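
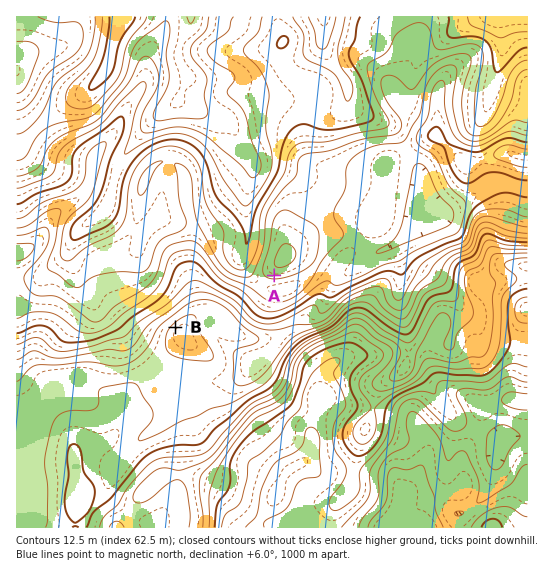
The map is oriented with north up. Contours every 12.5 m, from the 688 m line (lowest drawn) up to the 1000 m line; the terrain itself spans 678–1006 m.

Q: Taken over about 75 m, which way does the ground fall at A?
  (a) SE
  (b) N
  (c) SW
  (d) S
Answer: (d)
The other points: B NW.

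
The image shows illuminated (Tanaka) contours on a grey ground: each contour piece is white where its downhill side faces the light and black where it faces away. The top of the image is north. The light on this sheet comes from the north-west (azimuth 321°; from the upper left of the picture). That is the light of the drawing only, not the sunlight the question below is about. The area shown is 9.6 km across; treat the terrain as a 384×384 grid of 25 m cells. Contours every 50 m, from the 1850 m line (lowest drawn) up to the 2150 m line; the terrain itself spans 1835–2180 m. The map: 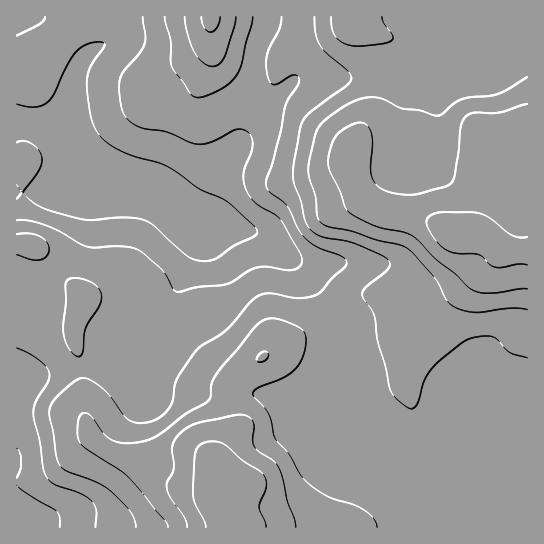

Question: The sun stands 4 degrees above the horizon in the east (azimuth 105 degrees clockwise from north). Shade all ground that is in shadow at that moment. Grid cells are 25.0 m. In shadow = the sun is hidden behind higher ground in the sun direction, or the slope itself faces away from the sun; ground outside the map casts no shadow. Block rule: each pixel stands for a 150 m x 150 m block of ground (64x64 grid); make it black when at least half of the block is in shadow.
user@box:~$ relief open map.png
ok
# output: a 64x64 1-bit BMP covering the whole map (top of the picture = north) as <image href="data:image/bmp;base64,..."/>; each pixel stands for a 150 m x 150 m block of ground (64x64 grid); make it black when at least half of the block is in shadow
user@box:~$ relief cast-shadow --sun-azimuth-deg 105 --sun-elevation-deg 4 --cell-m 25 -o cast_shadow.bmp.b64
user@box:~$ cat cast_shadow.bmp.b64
<image width="64" height="64" href="data:image/bmp;base64,Qk0+AgAAAAAAAD4AAAAoAAAAQAAAAEAAAAABAAEAAAAAAAACAAATCwAAEwsAAAIAAAAAAAAA////AAAAAAAD8/8AAAAAAAf3/gAAAAAAB//+AAAAAAAB//4AAAAAAAf//gAAAAAAM///AAAAAAD4f/8AAAAAAPwP/wAAAAAA/AH+AAAAAAD+A/4AAAAAAP4H/gAAAAAA/g/+AAAAAAD+D/4AAAAAAP4P/8AAAAAA/A//4AAAAAD+D/8AAAAAAP4H/gAAAAAA/wH7gAAOAAD+AP/AAA4AAP4A/+AAHgAAPAD/+AAeAAAAAH/8AB4AAAQAf/wAHgAADAB//gA8AAAcAH/+ADwAABwAP/4AAAAAHgAf/gAAAAAeAAD+AAAAAA4AAHwAAAAABAAAPAOADgAAAAA8D8AfAAAAAHg/+D4AAAAAeD/4/AAAAABwOAP4AAAAAAA4A/gAAAAAAPgD+AAAAAAD+AH4AAAAAA/8APgAAAAAP/4AcAAAAAB//gAAAAAAAf//AAAAAAAD//8AAAAAAA///gAAAAAAH//+AAAAAAA///4AAAAAAD///gAAAAAAH///AAAAAAAP//8AA4AAAAf//wAHgAAAA///gA+AAAAB//+AD4AAMAD//8AfgAD4AP//4D+OAPgAf//gH74A+AAf//AGPgD4AAf/4AAcAPwAAAwAAAAA/wAAAAAAAAD/3gAAAAAAAH/+AAYAAAAAP/4AHwAAAAA//gA/AAAAAD//Af8AAAAAf/8D/4AAAA=="/>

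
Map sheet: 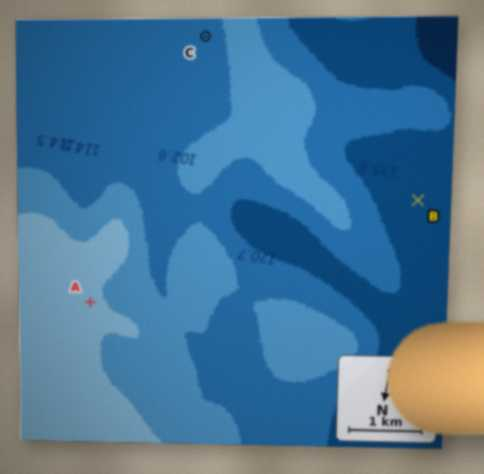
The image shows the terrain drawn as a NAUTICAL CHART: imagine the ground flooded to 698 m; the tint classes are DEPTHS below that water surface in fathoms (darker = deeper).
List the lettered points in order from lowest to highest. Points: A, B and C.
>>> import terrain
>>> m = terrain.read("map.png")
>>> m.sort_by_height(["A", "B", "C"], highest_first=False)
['B', 'C', 'A']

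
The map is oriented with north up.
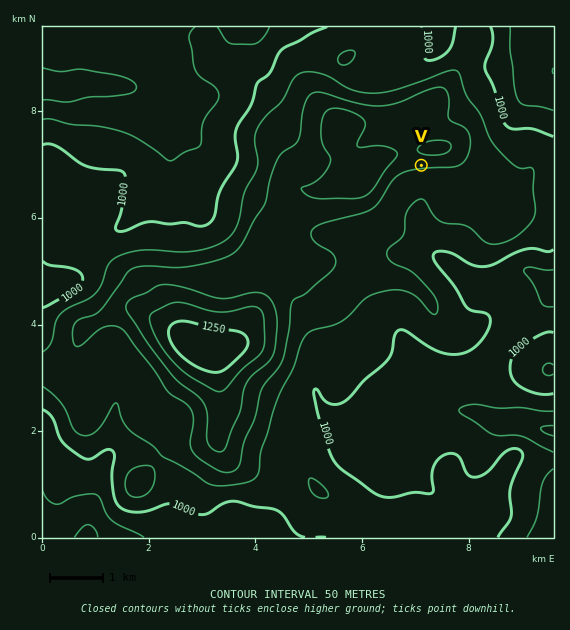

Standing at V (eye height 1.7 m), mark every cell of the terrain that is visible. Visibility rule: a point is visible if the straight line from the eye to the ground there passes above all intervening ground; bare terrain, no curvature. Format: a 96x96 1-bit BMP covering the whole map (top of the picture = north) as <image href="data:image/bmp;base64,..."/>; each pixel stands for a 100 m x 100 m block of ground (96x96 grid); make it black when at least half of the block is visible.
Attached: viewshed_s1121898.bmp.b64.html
<image width="96" height="96" href="data:image/bmp;base64,Qk2+BAAAAAAAAD4AAAAoAAAAYAAAAGAAAAABAAEAAAAAAIAEAAATCwAAEwsAAAIAAAAAAAAA////AAAAAAAAAAAAAAAAAAAAAAAAAAAAAAAAA//+AAAAAAAAAAAAD///gAAAAAAAAAAAH///wAAAAAAAAAAAP///4AAAAAAAAAAAf///+AAAAAAAAAAB/////gAAAAAAAAAD/////gAAAAAAAAAP/////gAAAAAAAAAf/////gAAAAAAAAA//////gAAAAAAAOB//////gAAAAAAA/D//////gAAAAAAD/D//////wAAAAAAH/P//////4AAAAAAH/////////4AAAAAP/////////wAAAAAP///PgAP//AAAAAAP//8AAAD/+AAAAAAP//4AAAAAAAAAAAAP//wAAAAAAAAAAAAP//AAAAAAAAAAAAAH/AAAAAAAAAAAAAAH/AAAAAAAAAAAAAAH/AAAAAAAAAAAAAAD/AAAAAAAAAAAAAAA/AAAAAAAAAAAAAAAHAAAAAADAAAAAAAABgAAAAADwAAAAAAAAgAAAAAD+AAAAAAAAwAAAAAD/wAAAAAAAwAAAAAD/8AAAAAAAwAAAAAB/8AAAAAAD4AAAAAB/8AAAAAAH4AAAAAB/8AAAAA//4AAAAAA/8AAAAH//4AAAAAA/8AAAAP//4AAAAAA/8AAAAf//4AAAAHwf8AAAA///4AAAAP8P8AAAB///4AAAAf/H8AAAD///4AAAA//wAAAAB///4AAAB//4AAAAAH//4AAAD//8AAAAAAP/wAAAD//wAAAAAAD/wAgAH/8AAAAAAAA/wBgAP/gAAAAAAAAPxhgAf/AAAAAAAAAAnww//+AAAAAAAAAAf////8AAAAAAAAAAf////4AAAAAAAAAAP////wAAAAAAAAAAD////gAAAAAAAAAAA////AAAAAAAAAAAAP///AIAAAAAAAAAAD/7+AcAAAAAAAAAAB//+AcAAAAAAAAAAA//+AeAAAAAAAAAAAP//AeAAAAAAAAAAAD//AfAAAAAAAAAAAA//wfAAAAAAAAAAAA////AAAAAAAAAAAA////AAAAAAAAAAAB////gAAAAAAAAAAB////gAAAAAAAAAAB////gAAAAAAAAAAD////gAAAAAAAAAAB////gAAAAAAAAAAB//+DAAAAAAAAAAAA//4AAAAAAAAAAAAAf/gAAAAAAAAAAAAAGAAAAAAAAAAAAAAAAAAAAAAAAAAAAAAAAAAAAAAAAAAAAAAAAAAAAAAAAAAAAAAAAAAAAAAAAAAAAAAAAAAAAAAAAAAAAAAAAAAAAAAAAAAAAAAAAAAAAAAAAAAAAAAAAAAAAAAAAAAAAAAAAAAAAAAAAAAAAAAAAAAAAAAAAAAAAAAAAAAAAAAAAAAAAAAAAAAAAAAAAAAAAAAAAAAAAAAAAAAAAAAAAAAAAAAAAAAAAAAAAAAAAAAAAAAAAAAAAAAAAAAAAAAAAAAAAAAAAAAAAAAAAAAAAAAAAAAAAAAAAAAAAAAAAAAAAAAAAAAAAAAAAAAAAAAAAAAAAAAAAAAAAAAAAAAAAAAAAAAAAAAAAAAAAAAAAAAAAAAAAAAAAAAAAA="/>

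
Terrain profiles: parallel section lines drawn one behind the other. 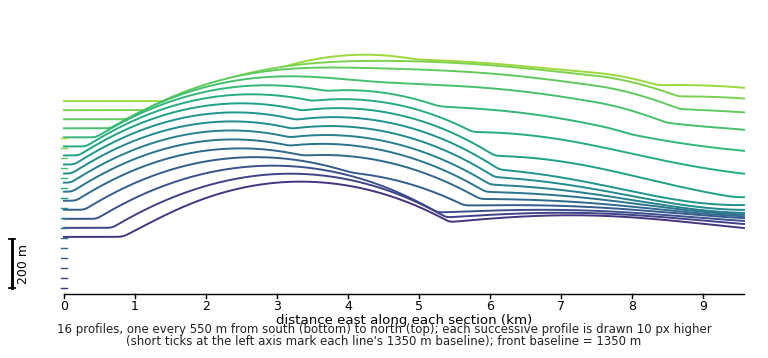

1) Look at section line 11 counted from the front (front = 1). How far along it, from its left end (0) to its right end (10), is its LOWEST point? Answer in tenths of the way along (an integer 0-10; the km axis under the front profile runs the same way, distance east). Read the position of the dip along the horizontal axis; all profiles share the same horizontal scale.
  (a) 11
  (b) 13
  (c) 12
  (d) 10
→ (d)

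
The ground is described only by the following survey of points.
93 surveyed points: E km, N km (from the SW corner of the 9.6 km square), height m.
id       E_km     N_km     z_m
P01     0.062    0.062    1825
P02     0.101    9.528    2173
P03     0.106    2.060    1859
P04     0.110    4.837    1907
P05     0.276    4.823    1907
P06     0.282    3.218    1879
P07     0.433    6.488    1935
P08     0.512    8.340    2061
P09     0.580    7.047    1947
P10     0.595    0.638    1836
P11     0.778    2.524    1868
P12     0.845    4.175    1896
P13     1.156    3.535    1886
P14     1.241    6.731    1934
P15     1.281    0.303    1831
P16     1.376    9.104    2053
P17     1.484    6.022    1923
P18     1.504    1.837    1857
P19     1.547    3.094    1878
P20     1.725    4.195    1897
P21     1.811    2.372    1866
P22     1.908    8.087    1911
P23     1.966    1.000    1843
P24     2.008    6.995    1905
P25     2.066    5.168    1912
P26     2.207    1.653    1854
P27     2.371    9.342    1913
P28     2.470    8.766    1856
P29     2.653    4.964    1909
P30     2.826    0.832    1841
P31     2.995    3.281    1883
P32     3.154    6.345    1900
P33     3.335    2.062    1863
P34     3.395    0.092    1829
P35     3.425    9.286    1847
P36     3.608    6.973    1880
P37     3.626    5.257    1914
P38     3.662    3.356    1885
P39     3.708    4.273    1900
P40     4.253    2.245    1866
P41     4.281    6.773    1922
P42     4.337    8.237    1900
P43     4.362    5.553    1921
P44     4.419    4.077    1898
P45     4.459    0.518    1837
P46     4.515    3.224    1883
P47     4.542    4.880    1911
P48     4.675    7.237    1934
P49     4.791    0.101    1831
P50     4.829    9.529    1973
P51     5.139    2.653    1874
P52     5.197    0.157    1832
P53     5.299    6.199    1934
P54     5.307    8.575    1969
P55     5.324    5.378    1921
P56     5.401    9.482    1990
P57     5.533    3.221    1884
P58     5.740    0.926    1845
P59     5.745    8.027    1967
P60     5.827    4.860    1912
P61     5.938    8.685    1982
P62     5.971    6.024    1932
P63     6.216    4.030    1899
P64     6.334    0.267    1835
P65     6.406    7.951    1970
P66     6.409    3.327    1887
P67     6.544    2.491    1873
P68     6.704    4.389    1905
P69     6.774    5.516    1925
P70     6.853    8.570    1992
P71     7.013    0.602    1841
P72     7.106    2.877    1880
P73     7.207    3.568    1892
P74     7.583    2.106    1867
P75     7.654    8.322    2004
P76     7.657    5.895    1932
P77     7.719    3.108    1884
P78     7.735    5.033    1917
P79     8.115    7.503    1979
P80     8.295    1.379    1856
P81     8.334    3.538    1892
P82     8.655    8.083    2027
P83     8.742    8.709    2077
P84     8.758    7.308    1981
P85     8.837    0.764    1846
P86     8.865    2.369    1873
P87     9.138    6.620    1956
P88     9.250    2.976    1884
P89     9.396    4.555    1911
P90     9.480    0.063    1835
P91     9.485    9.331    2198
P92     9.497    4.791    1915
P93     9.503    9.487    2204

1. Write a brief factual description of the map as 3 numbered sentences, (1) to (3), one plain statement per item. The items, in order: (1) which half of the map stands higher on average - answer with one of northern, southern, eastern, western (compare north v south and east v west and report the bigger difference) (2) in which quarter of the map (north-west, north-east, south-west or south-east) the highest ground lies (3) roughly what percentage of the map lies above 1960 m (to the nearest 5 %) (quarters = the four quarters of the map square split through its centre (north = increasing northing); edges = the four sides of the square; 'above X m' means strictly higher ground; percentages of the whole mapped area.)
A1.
(1) On average the northern half of the map is the higher ground.
(2) The highest point lies in the north-east quarter of the map.
(3) Ground above 1960 m makes up about 15 % of the sheet.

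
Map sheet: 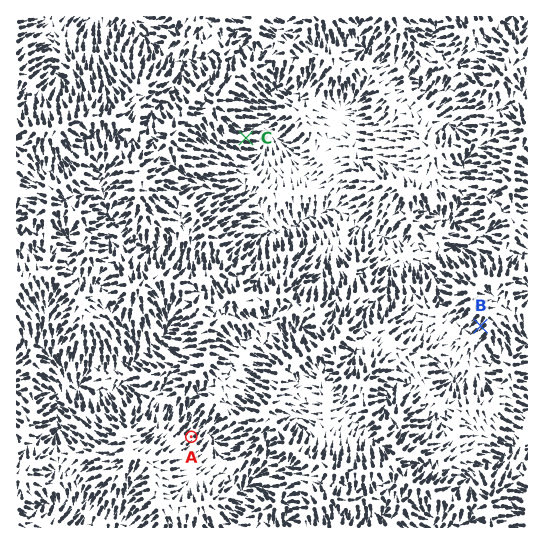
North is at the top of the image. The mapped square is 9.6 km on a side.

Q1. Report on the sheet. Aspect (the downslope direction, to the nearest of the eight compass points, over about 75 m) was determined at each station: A NE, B SW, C E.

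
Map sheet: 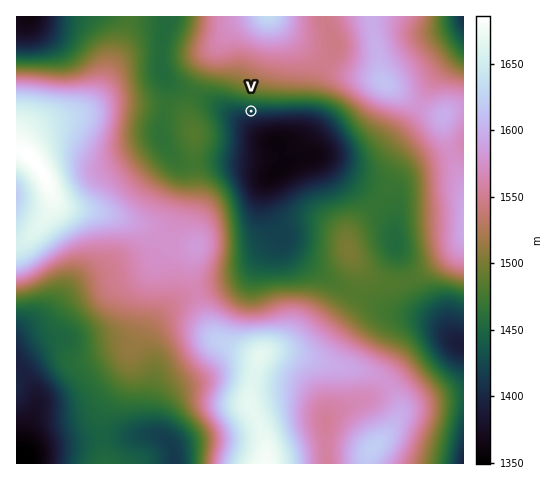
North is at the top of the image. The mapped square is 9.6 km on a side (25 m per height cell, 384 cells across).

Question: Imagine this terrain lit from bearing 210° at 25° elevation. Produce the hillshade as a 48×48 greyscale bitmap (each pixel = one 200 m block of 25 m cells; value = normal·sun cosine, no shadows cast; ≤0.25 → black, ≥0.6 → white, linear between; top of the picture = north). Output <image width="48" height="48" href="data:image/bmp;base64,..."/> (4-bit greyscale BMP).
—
<image width="48" height="48" href="data:image/bmp;base64,Qk32BAAAAAAAAHYAAAAoAAAAMAAAADAAAAABAAQAAAAAAIAEAAATCwAAEwsAABAAAAAAAAAAAAAAABEREQAiIiIAMzMzAERERABVVVUAZmZmAHd3dwCIiIgAmZmZAKqqqgC7u7sAzMzMAN3d3QDu7u4A////AIiZmYh3ZmZmeaupmIh2VERomZiId3ZlVYiZmYh3ZmZmeauqmYh2VERomYh3d3ZlVomaqZiHdmZniru7qph1QzVoiHd3d2ZmVpmaqpmId4iJq83dy6h1Q0Vnh3ZmZnZmZpmZmZmIiJmqvN7u26hlRFZ4h2ZmZ2ZmVpiJmZiImZqrvN3dypdlRWZ4h3ZmdmVVVYiJqpiImZqqu7u6qYdlVmeIiId3dlRERXiaupmZmpmaqqmZiHdlZniZmYiIdUMzRXirupmZqpmZmqqZmIdmZ3iZmZmIZDIiNHmrupmaqZiJmqu6qYh3d4iZmIh2UyERNIm7qYiaqYiJqrzLqZh3d4iId2ZUMiESNJqqmIiZmIiJq8y7qYd3d3dmZUMiIiIjRaqph4mZmIiZq7uph3ZVVVVVQzIiIyI0VqqYiJmZmIiZqqqHZUMzNEREMyIzRDNGeKmYiZqqmZmZqZh1QyIiNERDMzNFVVVniaqZmqu6qZmZmYdUIREjNEMzM0VmZmZ4mrqpmqu6qZmZmHZTIRIzMzIzNFZ3d3iJqsuqqqqqmZmZmIdTIiNDMiI0Vnd4iIiau8y6qqqpiZmZiIdUMzRDIiNFZ4iIiImrzcy6qqqYiJmIiIdlRERENEVniIiHd4ms3su6qqqYiIiIiIh1REVVVWZ4mYh2Znm93auqqqqYiIiIiIh2VFVWZneJmYdlZoq8zJqqqqqZmZiIiIh1RFZmZ3iJmHZVZ5q7u4maqqqqmZiHiHdlM1Znd4iZh2VmeKu6qniZqqqqqZiHd3ZUM0Z3eImYh2ZniaqqmXiImaqpmId3d2ZTIkVniJmIdmZ3iaqpmYiIiIiId2ZmZlVDIkVmeIh2ZWZ3iZqpmYiYh2ZmVVVVVEQyIjRWZ3dmVWd4iZqqmZmYdURERVVEMzMyEjRVZmVVVmd4iZqqmLuoUzNFVVRDIzQyEjVWZVVVZneIiZqpmMuXQzVWVUQzNFUyI1ZnZlVVZ4iIiaqph7qFRFZmVEMzRmZURWZ3d2ZmeImZmquph6hlRWd2VENFZ4dlVmZ3d3d3iZqZqruph4dVVnd2VERWeIh2ZmZ3eIiJq7uqq7uph2ZVZ3d2VUVXiId2VWZ4iImavMuqq7u5h2ZmZ3d2VVZniIdlVWiJmZmrzcu7u7uph2ZmZ3d2VWZ4iHZVV4qru7vM3dzMy7qYh1VVZmZlVWZ3h3ZWebzN3d3e7t3cy6mHd0RERFVERVZnd3Z4m83d3u7u7u3cuodmZiIiIjM0RFVWd3iavN3d3d7u7t3LmHZlVQAAASM0REVWeJq7zMu8zMzMzLuodmVVQwAAASNERFVnirzMu6qqqqqpmZmHZVVUMgAAI0VVVVVnmszLuqqqmZmIiIh2VVVUMgASRWZlVVZomru6qqqqmYh3eIh2VURDIiM0ZnZlVVZniZmZmaqqmYd3iJl2VURDIkVWeHdmVVZniIiYmau6mHd3ial2VVVDImZ4iIdmZmZ3iImZiau6h2Z3mql2ZmZUM2Z4mYd2Z3d3eImZiau5hmZ4mph2d3ZUMw=="/>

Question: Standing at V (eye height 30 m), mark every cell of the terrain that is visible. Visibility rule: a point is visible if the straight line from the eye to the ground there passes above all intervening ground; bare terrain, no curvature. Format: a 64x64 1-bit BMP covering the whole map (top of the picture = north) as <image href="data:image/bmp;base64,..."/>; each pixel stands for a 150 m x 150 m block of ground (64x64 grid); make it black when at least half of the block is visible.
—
<image width="64" height="64" href="data:image/bmp;base64,Qk0+AgAAAAAAAD4AAAAoAAAAQAAAAEAAAAABAAEAAAAAAAACAAATCwAAEwsAAAIAAAAAAAAA////AAAAAAAAAAAAAAAAAAAAAAAAAAAAAAAAAAAAAAAAAAAAAAAAAAAAAAAAAAAAAAAAAAAAAAAAAAAAAAAAAAAAAAAAAAAAAAAAAAAAAAAAAAAAAAABAAAAAAAAAAGAAAAAAAAAAcAAAAAAAAADgAAAAAAAAA+AAAAAAAAA/wAAAAAAAAf+AAAAAADwH/wAAAAAAf//8AAAAAAP///gAAAAAB///8AAAAAAH///gAAAAAAf//+AAAAAAA///wAAAAAAD//+AAAAAAAH//4AAAAAAAf//AAAAAAAA//4AAAAAAAD//gAIAAAAAP/+AB4AAAAAf/8AHwAAAAD//4AfgAAAAf//gB+AAAAH///AP8AAAA///8A/wAAAD///4D/AAHh////gP8B///////g/wP///////D/A///////8P8H///////4/gf///////n+D+/wf///+f4P/8A////9/B//gD/////8H/8AP/////gf/wA/////+B//AD/////wAH8AP/////AAPwA/////8AA/gH/////wAD/Af////AAAH8B////4AAAfwD////AAAA/AH///8AAAB8AeAD/gAAADwB4AA8AAAAOAHAAAwAAAA4AMAAAAAAABAAAAAAAAAAAAAAAAAAAAAAAAAAAAAAAAAAAAAAAAAAAAAAAAAAAAAAAAAAAAAA=="/>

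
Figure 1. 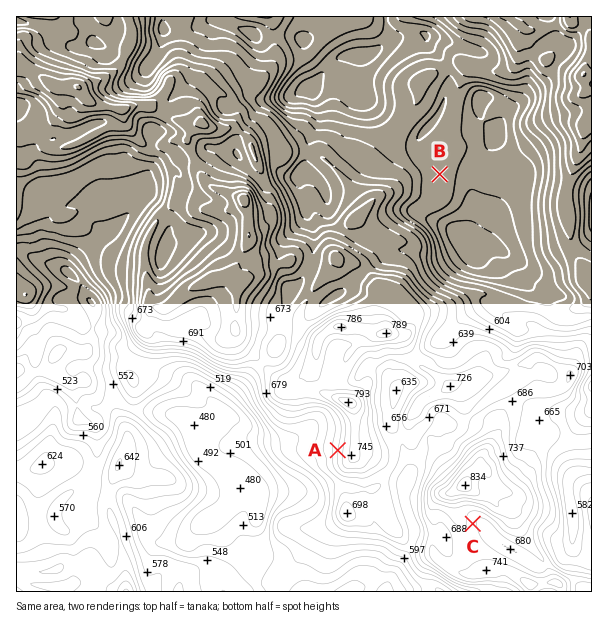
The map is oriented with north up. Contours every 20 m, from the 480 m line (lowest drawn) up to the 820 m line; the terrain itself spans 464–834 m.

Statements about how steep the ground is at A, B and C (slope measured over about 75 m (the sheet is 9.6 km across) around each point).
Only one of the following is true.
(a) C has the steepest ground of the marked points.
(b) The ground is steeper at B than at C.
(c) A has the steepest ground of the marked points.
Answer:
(c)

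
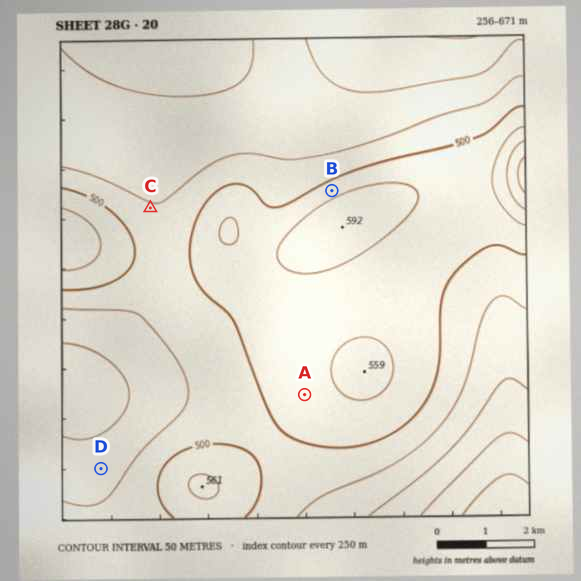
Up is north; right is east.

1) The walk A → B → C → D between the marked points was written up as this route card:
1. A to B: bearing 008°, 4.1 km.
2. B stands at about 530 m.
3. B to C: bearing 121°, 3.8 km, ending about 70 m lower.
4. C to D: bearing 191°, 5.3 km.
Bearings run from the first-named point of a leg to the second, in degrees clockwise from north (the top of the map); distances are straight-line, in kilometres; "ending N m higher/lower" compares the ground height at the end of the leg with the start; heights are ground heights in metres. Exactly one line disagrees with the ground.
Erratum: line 3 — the bearing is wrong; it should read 265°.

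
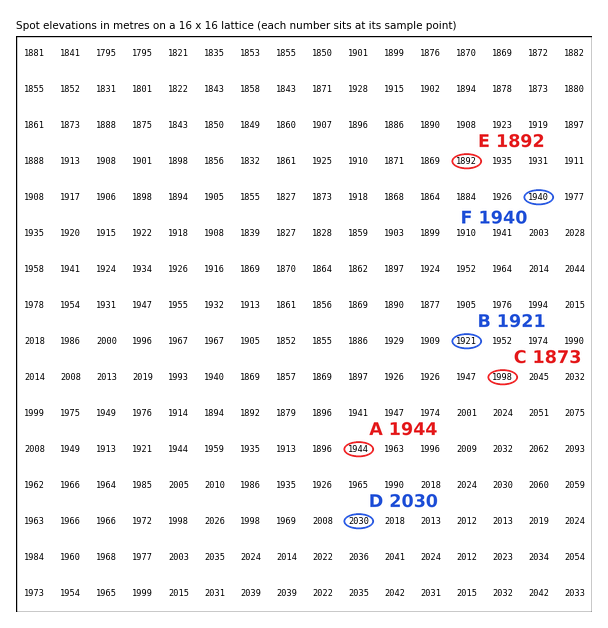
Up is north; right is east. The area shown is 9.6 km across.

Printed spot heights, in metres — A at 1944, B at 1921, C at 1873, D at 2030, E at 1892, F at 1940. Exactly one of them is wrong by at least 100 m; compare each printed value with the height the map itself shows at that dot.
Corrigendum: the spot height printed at C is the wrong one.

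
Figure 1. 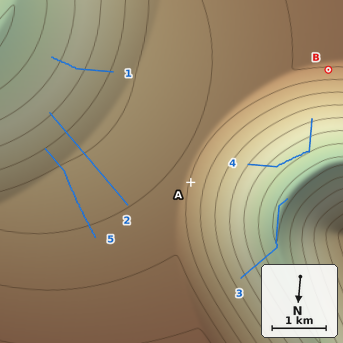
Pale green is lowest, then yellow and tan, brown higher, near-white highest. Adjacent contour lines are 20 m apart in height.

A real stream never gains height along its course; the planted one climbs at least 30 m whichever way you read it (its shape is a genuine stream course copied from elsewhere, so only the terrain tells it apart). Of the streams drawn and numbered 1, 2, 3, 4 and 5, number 4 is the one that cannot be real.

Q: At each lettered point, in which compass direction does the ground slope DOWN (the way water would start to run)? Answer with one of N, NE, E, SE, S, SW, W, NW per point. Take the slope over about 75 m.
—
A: W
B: N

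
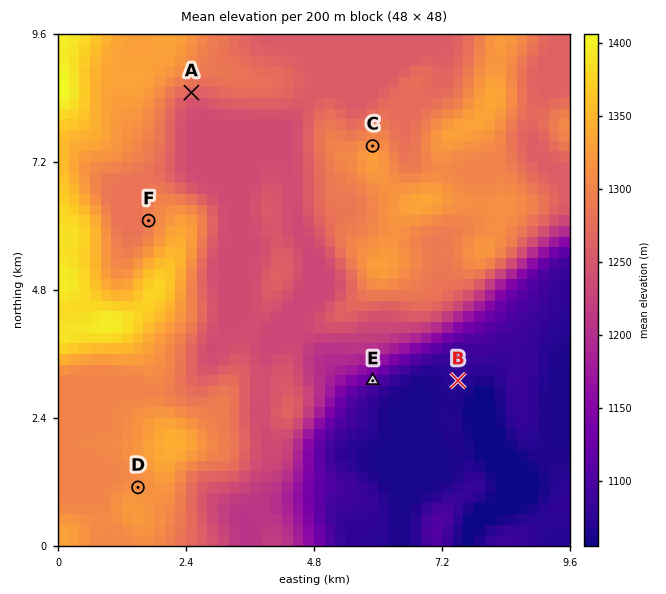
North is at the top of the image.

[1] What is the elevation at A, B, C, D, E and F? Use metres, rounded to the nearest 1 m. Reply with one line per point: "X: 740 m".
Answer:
A: 1263 m
B: 1074 m
C: 1319 m
D: 1313 m
E: 1113 m
F: 1293 m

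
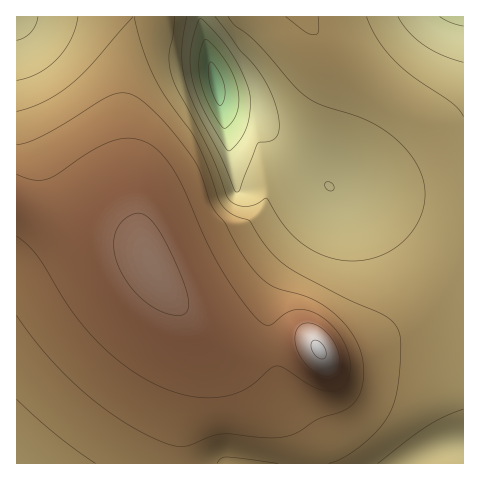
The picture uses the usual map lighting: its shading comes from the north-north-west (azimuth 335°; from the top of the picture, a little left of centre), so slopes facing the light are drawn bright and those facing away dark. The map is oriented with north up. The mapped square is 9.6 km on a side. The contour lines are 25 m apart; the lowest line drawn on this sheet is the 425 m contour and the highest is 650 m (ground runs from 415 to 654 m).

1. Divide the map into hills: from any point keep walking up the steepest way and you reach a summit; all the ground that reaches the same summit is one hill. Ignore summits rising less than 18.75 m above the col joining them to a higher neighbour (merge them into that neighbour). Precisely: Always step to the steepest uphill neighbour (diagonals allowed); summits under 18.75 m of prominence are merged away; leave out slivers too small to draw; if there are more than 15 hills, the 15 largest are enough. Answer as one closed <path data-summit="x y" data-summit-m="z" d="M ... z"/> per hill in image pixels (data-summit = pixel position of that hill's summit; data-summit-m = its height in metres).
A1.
<path data-summit="152 264" data-summit-m="629" d="M200 16l-184 1 1 447 309-1-8-23-27-37-14-27-8-33-1-29 4-17 6-17 39-55 11-21 3-15-74-69-25-7-11-8z"/><path data-summit="319 349" data-summit-m="654" d="M463 184l-77 8-38 0-18-4-2 16-11 21-28 39-14 23-7 27 0 21 7 34 16 34 27 37 9 24 137-1z"/><path data-summit="302 17" data-summit-m="551" d="M463 16l-262 0-1 5 19 78 5 9 14 7 19 5 73 68 18 4 38 0 78-9z"/>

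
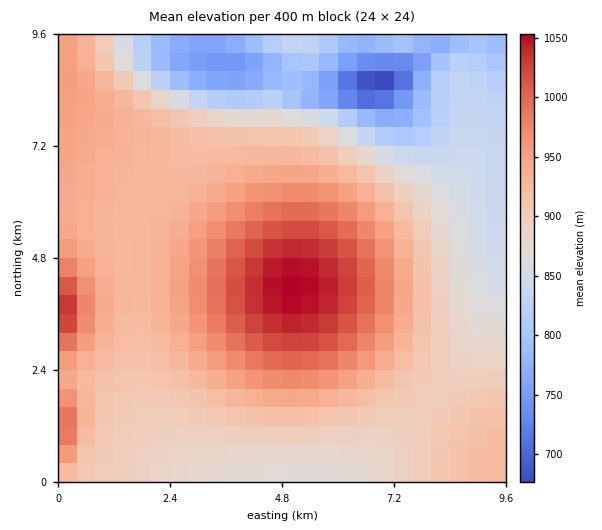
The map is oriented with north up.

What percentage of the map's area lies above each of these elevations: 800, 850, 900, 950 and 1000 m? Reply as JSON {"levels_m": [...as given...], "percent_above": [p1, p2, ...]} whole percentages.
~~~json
{"levels_m": [800, 850, 900, 950, 1000], "percent_above": [91, 81, 60, 22, 9]}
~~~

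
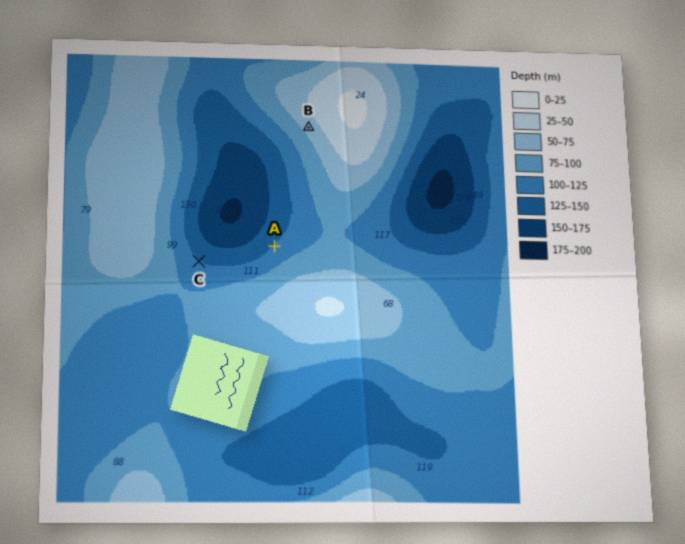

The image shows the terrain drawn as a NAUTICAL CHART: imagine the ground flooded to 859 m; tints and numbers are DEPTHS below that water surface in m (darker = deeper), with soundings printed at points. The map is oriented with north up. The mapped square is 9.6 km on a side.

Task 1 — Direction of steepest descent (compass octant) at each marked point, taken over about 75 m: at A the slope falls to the NW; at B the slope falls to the SW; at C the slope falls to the NE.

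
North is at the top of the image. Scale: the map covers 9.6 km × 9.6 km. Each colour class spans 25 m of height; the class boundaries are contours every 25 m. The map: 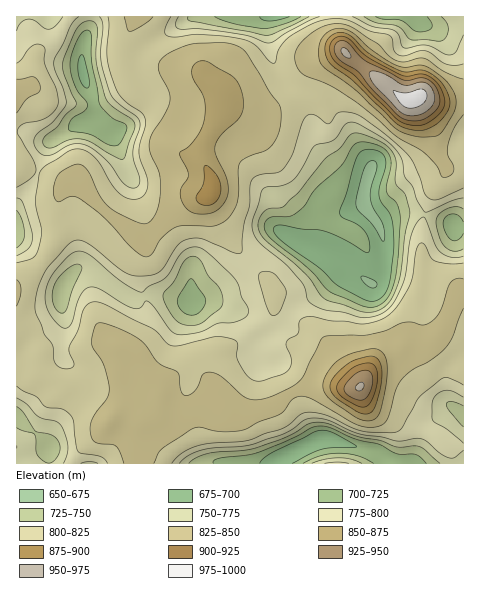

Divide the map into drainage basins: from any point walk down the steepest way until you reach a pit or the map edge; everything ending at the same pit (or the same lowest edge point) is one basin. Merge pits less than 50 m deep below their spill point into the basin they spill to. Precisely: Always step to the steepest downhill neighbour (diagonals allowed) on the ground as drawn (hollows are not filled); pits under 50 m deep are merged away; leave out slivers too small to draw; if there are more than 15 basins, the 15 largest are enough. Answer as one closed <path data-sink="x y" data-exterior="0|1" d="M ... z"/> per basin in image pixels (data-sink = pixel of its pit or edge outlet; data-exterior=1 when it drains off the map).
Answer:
<path data-sink="364 203" data-exterior="0" d="M344 52l-25 13-8 8-7 18-11 8-16 8-12 2-19-1-15-2-7-5-3 12-17 32-1 16 9 18 1 9-3 9 1 5 24 44 34 38 6 11-1 7 2 7 5 6 33 14 47 57 11-19 6-7 18-8 7-8 10-17 10-53-2-36 2-21 6-16 16-29-1-6 9 0 11-2 0-66-32 2-13-4-6 4-7 0z"/><path data-sink="190 302" data-exterior="0" d="M77 180l-9 0-8 12-3 16 0 26-11 22-12 14-18 14 1 87 14 5 10-2 22 11 19 0 26 15 5 6 0 9 8-9 3-8 0-9-4-13 2-28 12 6 6 6 8 14 10 11 1 7 1-7 14-10 15-7 10 3 10 10 14 28 7 8 13-1 22-7 13-6 9-8 17-7 18-2 21 2 17-2-46-57-33-14-5-6-3-19-6-10-36-41-20-37-1-8-4 4-11 1-9 5-26 22-26 12-15-17-18-15z"/><path data-sink="83 74" data-exterior="0" d="M136 16l-120 1 0 149 45 16 19 0 11 14 43 42 26-12 26-22 9-5 11-1 6-5 0-14-9-18 0-11 21-45-3-11-3-5-22-18-31-1-32 11-5-1-5-12-1-18z"/><path data-sink="288 454" data-exterior="0" d="M463 295l-6 3-13 28-12 16-13 3-12 0-25 13-10 9-11 18-4 3-24-2-29 2-17 7-16 12-34 10-7 0-7-7-8-3-14 1-21 10-15-1-11-7-13 11-5 12-2 18 3 12 326 1z"/><path data-sink="274 17" data-exterior="1" d="M336 16l-199 0-14 29 0 23 7 13 35-11 31 1 22 18 10 16 32 4 13-1 27-14 6-7 5-14 8-8 26-13-7-16z"/><path data-sink="49 449" data-exterior="0" d="M18 371l-2 0 1 93 120-1-3-21 4-16 6-9-13-3-13 0-7 4 2-2-1-12-25-17-9-3-15 1-22-11-10 2z"/><path data-sink="413 17" data-exterior="1" d="M463 16l-126 0 0 15 8 22 57 45 11 2 8-4 11 4 19 0 13-3z"/><path data-sink="453 224" data-exterior="0" d="M463 164l-19 2 1 6-18 35-6 29 1 48-9 43-11 20 30-5 12-16 13-28 7-4z"/><path data-sink="17 228" data-exterior="1" d="M20 166l-4 1 1 116 23-19 16-27 2-37 8-18z"/>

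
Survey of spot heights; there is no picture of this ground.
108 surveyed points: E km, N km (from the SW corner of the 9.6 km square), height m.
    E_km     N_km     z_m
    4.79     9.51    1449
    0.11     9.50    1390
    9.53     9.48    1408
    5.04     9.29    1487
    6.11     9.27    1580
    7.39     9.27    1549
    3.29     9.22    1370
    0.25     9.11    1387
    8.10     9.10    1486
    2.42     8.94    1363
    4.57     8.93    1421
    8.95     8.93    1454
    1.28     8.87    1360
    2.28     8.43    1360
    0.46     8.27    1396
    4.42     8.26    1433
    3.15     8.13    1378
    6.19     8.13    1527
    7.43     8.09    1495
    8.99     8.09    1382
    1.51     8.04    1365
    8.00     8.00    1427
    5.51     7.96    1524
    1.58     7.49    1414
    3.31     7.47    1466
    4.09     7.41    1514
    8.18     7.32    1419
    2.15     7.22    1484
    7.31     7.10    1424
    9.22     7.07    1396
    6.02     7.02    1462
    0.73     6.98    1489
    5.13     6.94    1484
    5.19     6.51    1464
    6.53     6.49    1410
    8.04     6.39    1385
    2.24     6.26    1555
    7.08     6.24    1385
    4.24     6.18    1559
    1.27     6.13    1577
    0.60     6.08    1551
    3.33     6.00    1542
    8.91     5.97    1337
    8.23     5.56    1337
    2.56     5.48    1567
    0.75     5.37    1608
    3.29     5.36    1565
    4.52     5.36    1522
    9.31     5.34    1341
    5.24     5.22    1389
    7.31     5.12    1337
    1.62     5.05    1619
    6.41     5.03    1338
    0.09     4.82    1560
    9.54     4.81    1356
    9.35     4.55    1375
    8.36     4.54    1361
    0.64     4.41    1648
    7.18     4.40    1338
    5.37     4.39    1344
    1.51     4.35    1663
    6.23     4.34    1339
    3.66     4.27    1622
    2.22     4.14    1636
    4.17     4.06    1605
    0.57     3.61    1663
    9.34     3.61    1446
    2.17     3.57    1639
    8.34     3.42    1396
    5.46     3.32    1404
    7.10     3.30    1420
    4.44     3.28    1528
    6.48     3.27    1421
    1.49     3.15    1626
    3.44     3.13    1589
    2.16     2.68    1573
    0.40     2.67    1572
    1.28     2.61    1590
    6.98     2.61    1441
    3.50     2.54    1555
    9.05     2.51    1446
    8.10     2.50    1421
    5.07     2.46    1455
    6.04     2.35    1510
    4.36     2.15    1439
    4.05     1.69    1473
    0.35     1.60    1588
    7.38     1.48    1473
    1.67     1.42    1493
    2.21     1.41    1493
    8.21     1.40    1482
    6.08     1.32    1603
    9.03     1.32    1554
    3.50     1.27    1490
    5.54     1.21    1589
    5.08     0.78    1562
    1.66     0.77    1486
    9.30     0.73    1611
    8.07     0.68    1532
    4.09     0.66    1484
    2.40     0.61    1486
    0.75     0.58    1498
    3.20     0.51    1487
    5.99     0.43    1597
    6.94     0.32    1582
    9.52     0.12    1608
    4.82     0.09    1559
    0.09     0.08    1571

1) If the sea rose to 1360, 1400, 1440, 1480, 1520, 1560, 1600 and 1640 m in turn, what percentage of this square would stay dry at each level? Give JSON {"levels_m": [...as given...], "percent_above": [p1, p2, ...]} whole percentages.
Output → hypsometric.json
{"levels_m": [1360, 1400, 1440, 1480, 1520, 1560, 1600, 1640], "percent_above": [91, 77, 64, 54, 37, 25, 11, 3]}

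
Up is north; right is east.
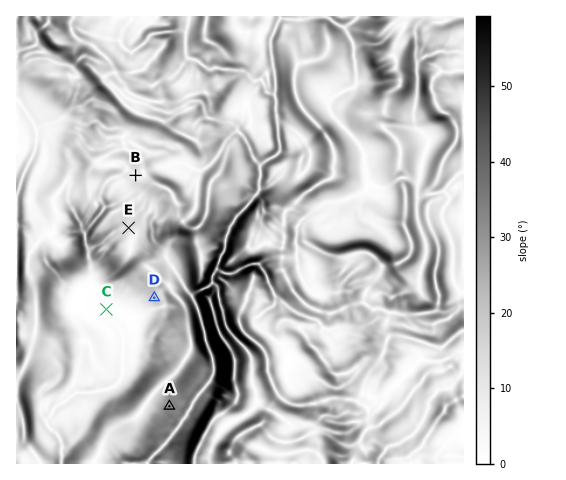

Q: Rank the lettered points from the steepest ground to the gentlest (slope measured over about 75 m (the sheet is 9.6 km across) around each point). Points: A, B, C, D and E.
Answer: A D E B C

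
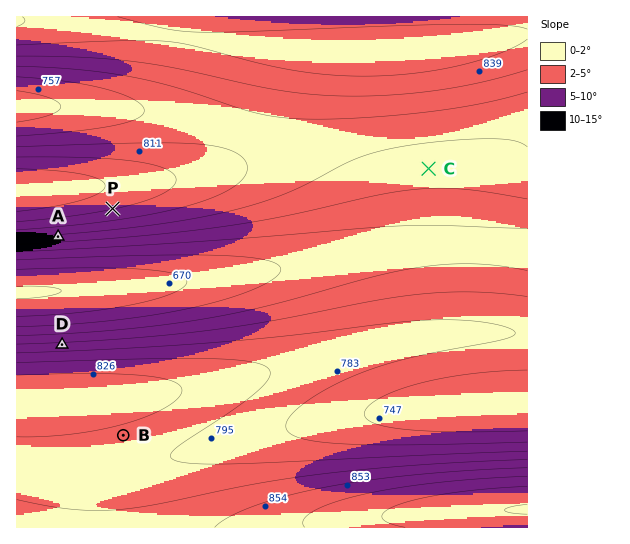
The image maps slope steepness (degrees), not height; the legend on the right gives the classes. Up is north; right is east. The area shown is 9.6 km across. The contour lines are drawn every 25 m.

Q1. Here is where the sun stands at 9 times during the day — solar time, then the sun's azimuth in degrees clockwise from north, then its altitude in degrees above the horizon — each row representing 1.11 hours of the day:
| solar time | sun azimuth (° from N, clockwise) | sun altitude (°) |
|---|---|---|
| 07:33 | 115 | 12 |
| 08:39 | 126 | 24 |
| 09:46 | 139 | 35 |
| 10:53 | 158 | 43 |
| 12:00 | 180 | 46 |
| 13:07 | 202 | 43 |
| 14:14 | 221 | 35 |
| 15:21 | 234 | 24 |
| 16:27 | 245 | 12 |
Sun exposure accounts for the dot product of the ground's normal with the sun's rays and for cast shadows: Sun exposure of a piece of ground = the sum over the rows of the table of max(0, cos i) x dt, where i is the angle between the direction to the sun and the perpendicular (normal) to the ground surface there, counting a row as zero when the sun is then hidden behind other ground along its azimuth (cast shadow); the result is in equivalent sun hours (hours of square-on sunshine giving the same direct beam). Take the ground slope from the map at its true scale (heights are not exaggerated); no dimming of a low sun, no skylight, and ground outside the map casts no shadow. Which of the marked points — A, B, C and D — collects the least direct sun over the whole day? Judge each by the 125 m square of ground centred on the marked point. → D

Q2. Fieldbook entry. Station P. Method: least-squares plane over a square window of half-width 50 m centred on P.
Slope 6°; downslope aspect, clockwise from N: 168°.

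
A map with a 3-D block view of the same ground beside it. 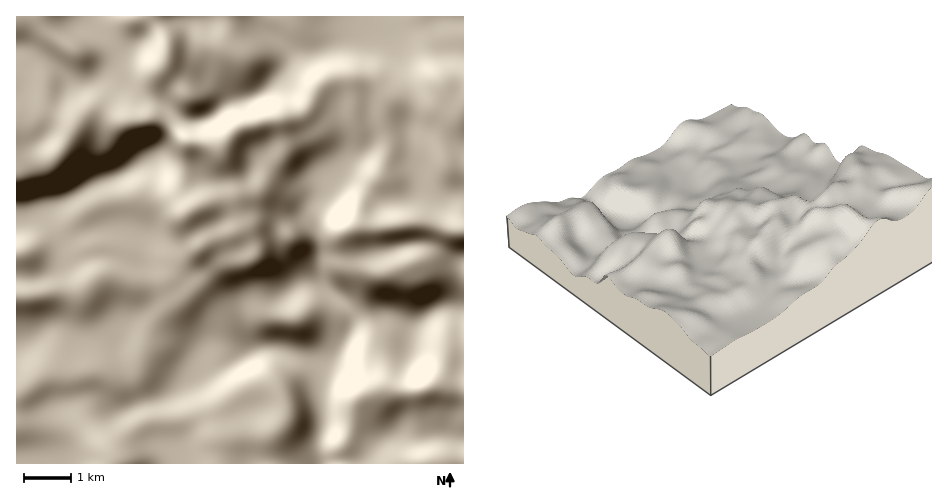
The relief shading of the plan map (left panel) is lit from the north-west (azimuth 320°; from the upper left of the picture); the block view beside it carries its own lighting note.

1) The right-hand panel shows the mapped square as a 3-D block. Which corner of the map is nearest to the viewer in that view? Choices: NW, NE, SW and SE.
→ NE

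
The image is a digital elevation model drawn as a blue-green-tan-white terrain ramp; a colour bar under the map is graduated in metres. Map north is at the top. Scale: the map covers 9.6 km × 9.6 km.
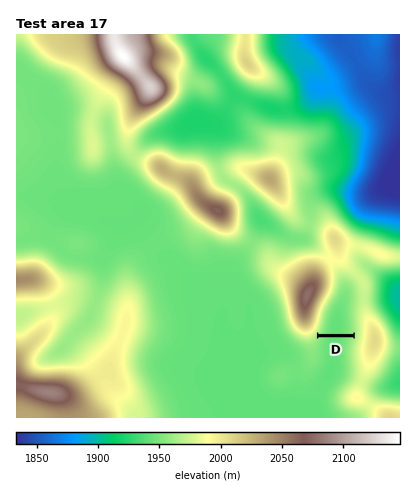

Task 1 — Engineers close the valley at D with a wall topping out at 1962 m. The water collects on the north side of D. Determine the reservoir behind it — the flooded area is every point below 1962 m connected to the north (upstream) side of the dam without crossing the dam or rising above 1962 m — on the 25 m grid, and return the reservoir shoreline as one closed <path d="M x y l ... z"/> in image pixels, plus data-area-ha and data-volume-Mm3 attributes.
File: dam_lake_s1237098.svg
<path d="M346 280l-2 0-4 4-6 14-5 6-5 12-4 18 34 0 1-2 0-42-2-4-7-6z" data-area-ha="83" data-volume-Mm3="9.17"/>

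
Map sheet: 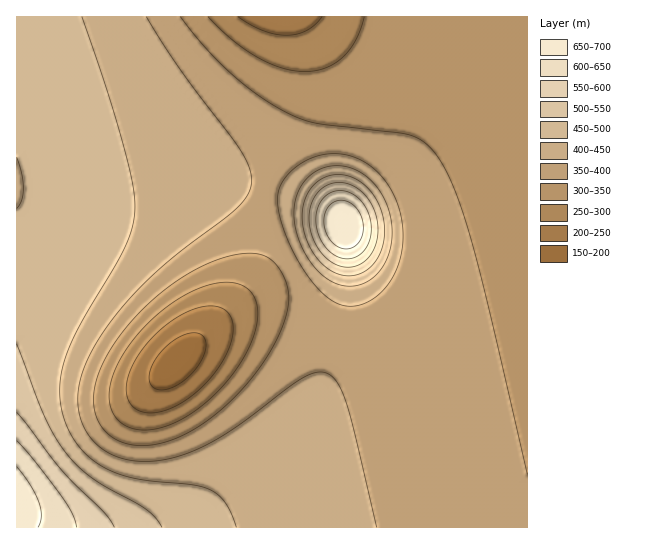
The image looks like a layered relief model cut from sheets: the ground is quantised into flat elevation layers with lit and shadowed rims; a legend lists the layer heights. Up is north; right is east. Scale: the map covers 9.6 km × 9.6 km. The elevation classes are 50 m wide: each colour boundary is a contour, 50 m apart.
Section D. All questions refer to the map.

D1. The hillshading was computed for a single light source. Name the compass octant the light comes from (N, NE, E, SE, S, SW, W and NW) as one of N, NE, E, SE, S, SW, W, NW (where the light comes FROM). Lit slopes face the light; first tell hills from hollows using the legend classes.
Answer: SE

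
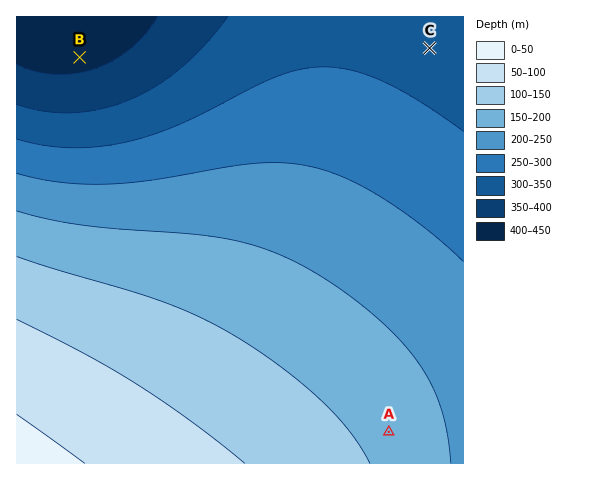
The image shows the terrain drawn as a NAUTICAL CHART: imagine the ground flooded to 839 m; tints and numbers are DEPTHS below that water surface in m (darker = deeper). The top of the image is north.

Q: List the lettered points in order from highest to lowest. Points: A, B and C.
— A C B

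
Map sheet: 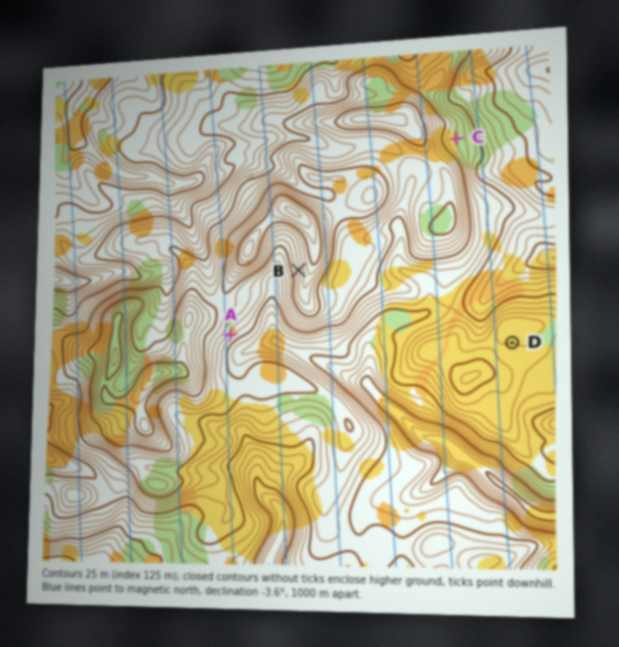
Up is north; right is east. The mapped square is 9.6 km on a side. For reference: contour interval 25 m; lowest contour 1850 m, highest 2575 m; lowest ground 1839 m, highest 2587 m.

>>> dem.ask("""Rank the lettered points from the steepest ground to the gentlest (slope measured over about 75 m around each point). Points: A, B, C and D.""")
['B', 'A', 'C', 'D']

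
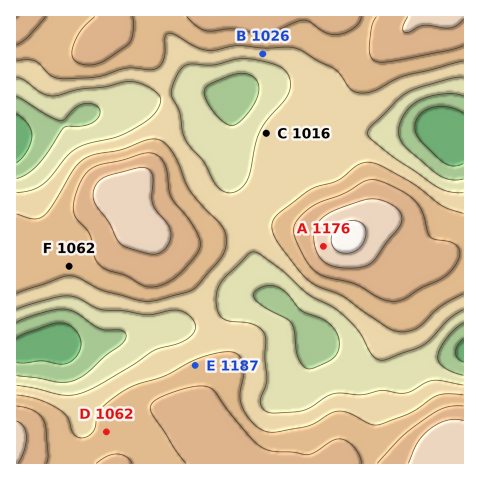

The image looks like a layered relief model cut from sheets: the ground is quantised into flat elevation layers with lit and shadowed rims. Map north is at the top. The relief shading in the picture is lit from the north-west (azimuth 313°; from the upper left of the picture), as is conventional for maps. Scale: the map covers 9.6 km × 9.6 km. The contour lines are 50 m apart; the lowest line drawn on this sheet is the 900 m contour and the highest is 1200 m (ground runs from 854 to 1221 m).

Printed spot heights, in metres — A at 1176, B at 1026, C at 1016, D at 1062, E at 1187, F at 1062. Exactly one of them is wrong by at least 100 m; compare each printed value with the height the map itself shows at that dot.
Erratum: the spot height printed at E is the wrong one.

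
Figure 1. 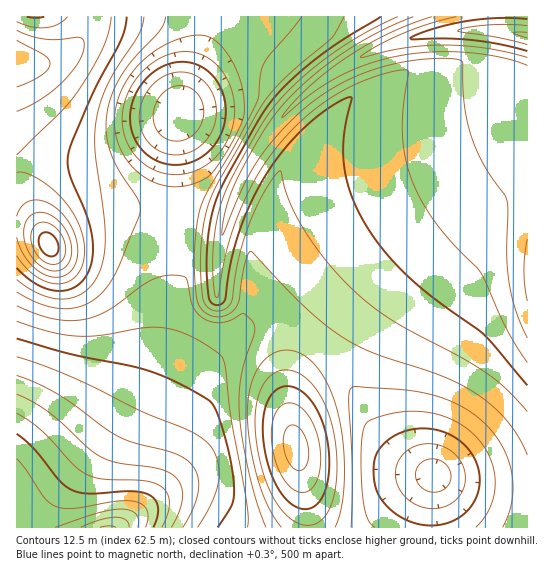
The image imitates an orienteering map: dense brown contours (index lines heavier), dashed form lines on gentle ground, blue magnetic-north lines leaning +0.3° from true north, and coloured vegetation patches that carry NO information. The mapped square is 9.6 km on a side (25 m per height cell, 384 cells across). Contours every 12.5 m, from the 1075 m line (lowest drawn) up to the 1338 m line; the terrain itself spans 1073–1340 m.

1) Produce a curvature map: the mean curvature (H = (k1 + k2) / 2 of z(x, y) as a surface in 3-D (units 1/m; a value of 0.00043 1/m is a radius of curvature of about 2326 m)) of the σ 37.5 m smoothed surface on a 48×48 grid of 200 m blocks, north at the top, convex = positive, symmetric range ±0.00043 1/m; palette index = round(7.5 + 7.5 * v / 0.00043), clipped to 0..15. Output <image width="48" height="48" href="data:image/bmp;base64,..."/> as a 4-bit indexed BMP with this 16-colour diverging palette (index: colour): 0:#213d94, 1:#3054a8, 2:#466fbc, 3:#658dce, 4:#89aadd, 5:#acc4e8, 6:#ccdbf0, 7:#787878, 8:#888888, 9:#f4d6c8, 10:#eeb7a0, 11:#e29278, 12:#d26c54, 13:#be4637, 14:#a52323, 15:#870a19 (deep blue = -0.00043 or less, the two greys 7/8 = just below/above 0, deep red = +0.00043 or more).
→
<image width="48" height="48" href="data:image/bmp;base64,Qk32BAAAAAAAAHYAAAAoAAAAMAAAADAAAAABAAQAAAAAAIAEAAATCwAAEwsAABAAAAAAAAAAlD0hAKhUMAC8b0YAzo1lAN2qiQDoxKwA8NvMAHh4eACIiIgAyNb0AKC37gB4kuIAVGzSADdGvgAjI6UAGQqHAHiIiIdkRWd4iIh3d4iIiId3d3d3d3d3iHiIiIh2VWZ3iIh2d4iZiId3d3d3d3d3eHeIiIiIdmZ3d4dneImZmId3d3d3d3d3eHeIiIiIh3d3d3dneImZmId2d3dmZ3d3eHd4iIiIiHd3d3ZneJmZmId2d3ZkZnd3eHd4iIiIiId3d3ZniJmpmIdmd3ZUZ3d3eHd4iIiIiIh3d3ZniZmpmIdmd3dmZ3d3eHd3iIiIiIiHd2Z3iZqpmHdmd3d3d3d3iHd3iIiIiIiId2Z3iZqpmHdnd3d3d3d3iHd3iIiIiIiIh2Z4iZmZiHZnd3d3d3d4iHd3iIiIiIiIh2Z4iZmZiHZnd3d3d3iIh3d3iIiIiIiIh2d4iZmYh3Z3h3d3eIiId3d3eIiIiIiIh3d4iZmYh3Z4iIiIiIiHd3d3d4iIiIiIh3d4iJiId2d4iIiIiIiHd3d3d3d3d3d3d3d3iIiId2eIiIiIiIh3d3d3d3d3d3d3d3d3iIiHd3iIiIiIiIh3d3d3d3d3d3d3d3d3eIh3d3iIiIiIiId3d3d3d3d3d3d3d3d3d3d3d4iIiIiIiId3d3d3d3d3d3d3d1Z3d3d3eIiIiIiIiId3d3d3d3d3d3d3ZXZHd3d3iIiIiIiIiId3d3d3eId3d3d3SsuEd3eIiIiIiIiIiId3d3d4iId3d3d2Wf2UeIiIiIiIiIiIiId3d3d4iId3d3d2SPpzeIiIiIiIiIiIiHd3d3eJmYd3d3d2SOpzeIiIiIiIiIiIiId3d3iruYd3d3d3SNtzeIiIiIiIiIiIiId3d3nOyXd3d3d3SMxzeIiIiIiIiIiIiId3d4ruuHd3d3d3OK50aIiIiIiIiIiIiId3d4rcl3d3d3d3R591WIiIiIiIiIiIiId3d4qqh3d3d3iIRo+HN4iIiIiIiIiIiIh3d4mYd3d3eIiIZY6nN4iIiIiIiIiIiIh3d4iHd3d3iIiIhIv3VYiIiIiIiIiIiIiHd4h3d3d4iIiIhHn4c3iIiIiIiIiIiIiHd3d3d3eIiIiIhljdhViIiIiIiIiIiIiId3d3d3iIiId3d0ifhzeIiIiIiIiIiIiIh3d3d4iIh3Zmd1WN2GR4iIiIiIiIiIiIiHd3eIiId2ZmZnOJ+nRYiIiIiIiIiIiIiHd3eIiHdmZmZmVIv4c2iIiIiIiIiIiIiHd3eIiHZmZmZmdHjehzaIiIiIiIiIiIiHd3iIiHZmZ3Zmd0iP13NoiIiIiIiIiIiId4iIiHZmZ3Zmd3SI/Hc1eIiIiIiIiIiIiIiIiHZmZmZmeIZIj9h1NniIiIiIiIiIiIiIiIdmZmZmeIhUiO+HY0Z4iIiIiIiIiIiIiId2ZmZniIiFR4v7h2Q1d4iIiIh5mZmIiIh3d3d4iIiIY3if+nd1M0RVVVQ5mIiZiIiId3iIiIiIdzV4r/uHd3ZVVWZ4iIiJmIiIiIiIiIiHd3U2iK7/yYh3d4iXd3iImIiIiIiIiId3d3d0RoiK3//////3Z3eImIiIiIiIiHd3d3d3dDV3iIiZmYiA=="/>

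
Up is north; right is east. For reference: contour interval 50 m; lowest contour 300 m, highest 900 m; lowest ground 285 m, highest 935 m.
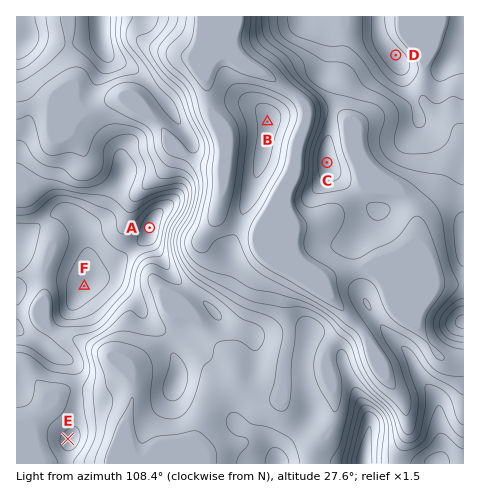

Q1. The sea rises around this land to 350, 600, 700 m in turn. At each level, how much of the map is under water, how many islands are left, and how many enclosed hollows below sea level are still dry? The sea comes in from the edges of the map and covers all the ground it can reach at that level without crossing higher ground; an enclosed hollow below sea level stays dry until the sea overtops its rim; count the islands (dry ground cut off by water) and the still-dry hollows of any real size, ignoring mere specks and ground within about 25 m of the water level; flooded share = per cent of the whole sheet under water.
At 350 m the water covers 8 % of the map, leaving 0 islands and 0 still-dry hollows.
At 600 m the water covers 62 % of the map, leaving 0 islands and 0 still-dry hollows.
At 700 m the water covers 84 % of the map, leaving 0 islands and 0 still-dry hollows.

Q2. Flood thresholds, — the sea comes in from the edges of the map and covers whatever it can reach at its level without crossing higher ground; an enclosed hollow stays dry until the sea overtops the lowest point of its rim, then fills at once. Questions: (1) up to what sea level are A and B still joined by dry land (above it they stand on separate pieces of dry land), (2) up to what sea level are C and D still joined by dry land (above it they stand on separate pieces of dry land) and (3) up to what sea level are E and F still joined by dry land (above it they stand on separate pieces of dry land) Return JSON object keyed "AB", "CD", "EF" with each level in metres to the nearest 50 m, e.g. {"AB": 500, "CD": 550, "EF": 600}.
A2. {"AB": 400, "CD": 450, "EF": 700}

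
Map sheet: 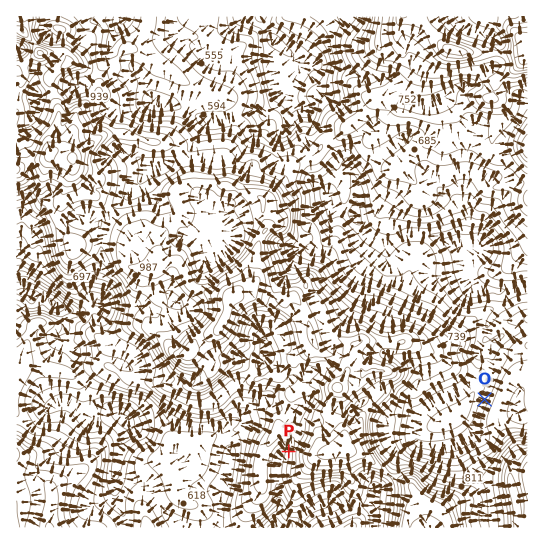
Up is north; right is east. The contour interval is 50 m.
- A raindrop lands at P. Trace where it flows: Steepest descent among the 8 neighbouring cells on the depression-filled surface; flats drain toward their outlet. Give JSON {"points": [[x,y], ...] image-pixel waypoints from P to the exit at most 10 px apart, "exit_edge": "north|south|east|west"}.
{"points": [[289, 451], [279, 457], [277, 467], [277, 478], [278, 489], [278, 499], [278, 510], [275, 521], [273, 527]], "exit_edge": "south"}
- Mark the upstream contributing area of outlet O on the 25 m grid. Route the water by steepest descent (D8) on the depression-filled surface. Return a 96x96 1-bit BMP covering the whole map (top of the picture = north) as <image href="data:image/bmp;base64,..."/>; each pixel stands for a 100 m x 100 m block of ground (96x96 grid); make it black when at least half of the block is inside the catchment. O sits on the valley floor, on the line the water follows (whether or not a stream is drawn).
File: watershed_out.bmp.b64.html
<image width="96" height="96" href="data:image/bmp;base64,Qk2+BAAAAAAAAD4AAAAoAAAAYAAAAGAAAAABAAEAAAAAAIAEAAATCwAAEwsAAAIAAAAAAAAA////AAAAAAAAAAAAAAAAAAAAAAMAAAAAAAAAAAAAAAMAAAAAAAAAAAAAAAMAAAAAAAAAAAABgAMAAAAAAAAAAAAHwAMAAAAAAAAAAAAP//8AAAAAAAAAAAAf//8AAAAAAAAAAAA///8AAAAAAAAAAAB///8AAAAAAAAAAAH///8AAAAAAAAAAAf///8AAAAAAAAAAA////4AAAAAAAAAAB////wAAAAAAAAAAH////wAAAAAAAAAAf////wAAAAAAAAAA/////wAAAAAAAAAA/////gAAAAAAAAAA/////AAAAAAAAAAB////+AAAAAAAAAAD////8AAAAAAAAAAH////8AAAAAAAAAAP////8AAAAAAAAAAP////8AAAAAAAAAAH////8AAAAAAAAAAH////AAAAAAAAAAAD////AAAAAAAAAAAD////AAAAAAAAAAAB////AAAAAAAAAAAA///+AAAAAAAAAAAA///8AAAAAAAAAAAAf//wAAAAAAAAAAAAf//AAAAAAAAAAAAAf/+AAAAAAAAAAAAAf/wAAAAAAAAAAAAAP/AAAAAAAAAAAAAAAAAAAAAAAAAAAAAAAAAAAAAAAAAAAAAAAAAAAAAAAAAAAAAAAAAAAAAAAAAAAAAAAAAAAAAAAAAAAAAAAAAAAAAAAAAAAAAAAAAAAAAAAAAAAAAAAAAAAAAAAAAAAAAAAAAAAAAAAAAAAAAAAAAAAAAAAAAAAAAAAAAAAAAAAAAAAAAAAAAAAAAAAAAAAAAAAAAAAAAAAAAAAAAAAAAAAAAAAAAAAAAAAAAAAAAAAAAAAAAAAAAAAAAAAAAAAAAAAAAAAAAAAAAAAAAAAAAAAAAAAAAAAAAAAAAAAAAAAAAAAAAAAAAAAAAAAAAAAAAAAAAAAAAAAAAAAAAAAAAAAAAAAAAAAAAAAAAAAAAAAAAAAAAAAAAAAAAAAAAAAAAAAAAAAAAAAAAAAAAAAAAAAAAAAAAAAAAAAAAAAAAAAAAAAAAAAAAAAAAAAAAAAAAAAAAAAAAAAAAAAAAAAAAAAAAAAAAAAAAAAAAAAAAAAAAAAAAAAAAAAAAAAAAAAAAAAAAAAAAAAAAAAAAAAAAAAAAAAAAAAAAAAAAAAAAAAAAAAAAAAAAAAAAAAAAAAAAAAAAAAAAAAAAAAAAAAAAAAAAAAAAAAAAAAAAAAAAAAAAAAAAAAAAAAAAAAAAAAAAAAAAAAAAAAAAAAAAAAAAAAAAAAAAAAAAAAAAAAAAAAAAAAAAAAAAAAAAAAAAAAAAAAAAAAAAAAAAAAAAAAAAAAAAAAAAAAAAAAAAAAAAAAAAAAAAAAAAAAAAAAAAAAAAAAAAAAAAAAAAAAAAAAAAAAAAAAAAAAAAAAAAAAAAAAAAAAAAAAAAAAAAAAAAAAAAAAAAAAAAAAAAAAAAAAAAAAAAAAAAAAAAAAAAAAAAAAAAAAAAAAAAAAAAAAAAAAAAAAAAAAAAAAAAAAAAAAAAAAAAAAAAAAAAAAAAAAAAAAAAAAAAAAAAAAAAAAAAAAAAAAAAAAA="/>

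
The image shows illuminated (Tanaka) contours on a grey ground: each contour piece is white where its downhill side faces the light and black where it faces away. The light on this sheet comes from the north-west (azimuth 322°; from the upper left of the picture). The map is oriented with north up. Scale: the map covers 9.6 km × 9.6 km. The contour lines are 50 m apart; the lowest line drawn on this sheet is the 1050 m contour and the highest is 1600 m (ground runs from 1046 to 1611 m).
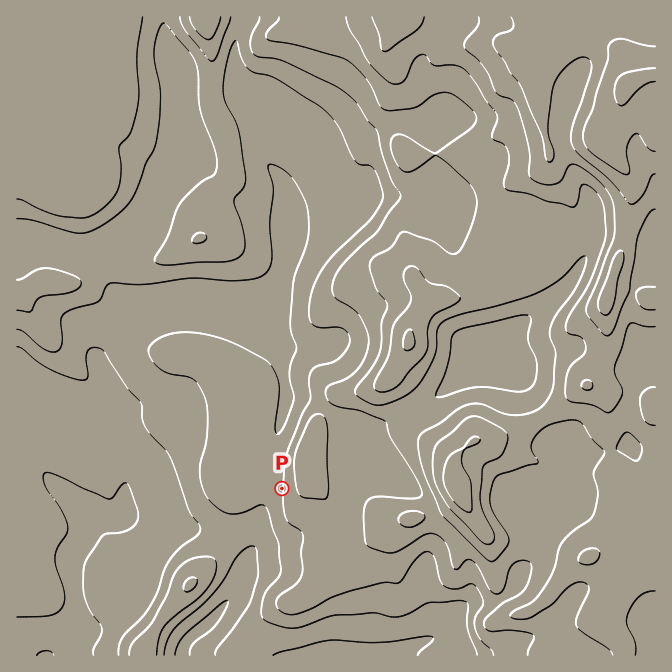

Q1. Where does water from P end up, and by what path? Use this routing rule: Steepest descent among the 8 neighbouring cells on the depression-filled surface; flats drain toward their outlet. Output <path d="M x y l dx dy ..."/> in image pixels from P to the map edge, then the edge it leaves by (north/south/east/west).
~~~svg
<path d="M282 488l-14 0-3 4 0 5-1 1 0 14-2 2 0 10-2 1 0 7-2 2 0 3-1 1 0 4-2 3-3 3-7 14-3 15-8 17-14 14 0 2-5 5 0 2-10 5-18 18-5 10 0 5"/>
exit: south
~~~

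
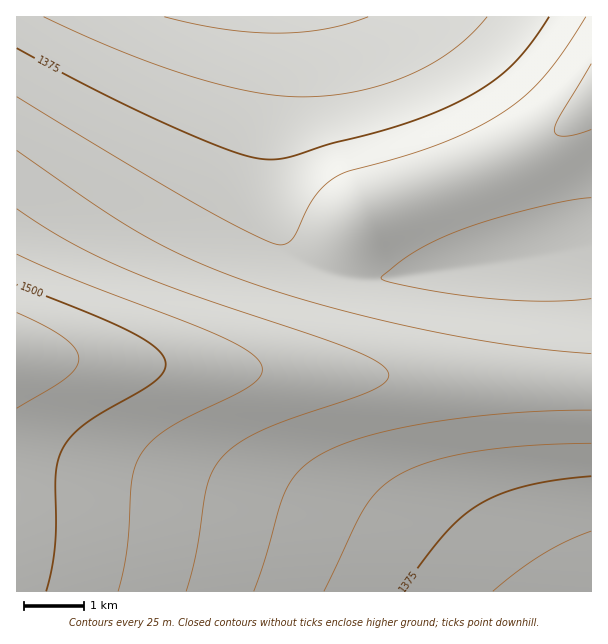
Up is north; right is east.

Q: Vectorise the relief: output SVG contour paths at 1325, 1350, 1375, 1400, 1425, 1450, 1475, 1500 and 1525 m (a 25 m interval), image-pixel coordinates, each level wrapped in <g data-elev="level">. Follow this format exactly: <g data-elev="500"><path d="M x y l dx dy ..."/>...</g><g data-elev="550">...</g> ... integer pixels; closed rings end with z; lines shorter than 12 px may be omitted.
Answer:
<g data-elev="1325"><path d="M368 17l-21 7-23 5-24 3-24 1-52-4-60-12"/></g><g data-elev="1350"><path d="M493 591l25-20 24-16 24-13 25-11"/><path d="M487 17l-16 17-18 16-21 13-22 12-26 9-27 7-27 4-27 2-24-1-25-4-63-16-71-25-76-34"/></g><g data-elev="1375"><path d="M401 591l45-58 16-16 17-13 22-10 24-8 30-6 36-4"/><path d="M549 17l-20 28-19 22-21 17-27 16-30 14-34 12-68 18-39 13-16 2-15 0-17-4-55-21-81-38-90-48"/></g><g data-elev="1400"><path d="M324 591l32-67 10-18 15-18 19-14 32-13 42-9 54-6 63-3"/><path d="M591 299l-48 2-57-3-68-10-29-6-8-4 18-16 17-11 20-11 25-10 31-11 39-10 36-8 24-3"/><path d="M586 17l-20 31-17 22-16 19-18 15-30 19-36 17-42 15-59 16-13 6-11 9-10 12-21 40-5 5-6 2-7-1-13-5-55-29-190-113"/></g><g data-elev="1425"><path d="M254 591l12-34 14-51 6-17 6-10 8-9 11-9 12-8 20-9 25-8 64-14 78-9 81-3"/><path d="M591 354l-81-9-88-16-95-23-82-25-56-23-47-24-46-28-79-56"/><path d="M591 64l-32 53-5 14 4 4 6 1 12-2 15-5"/></g><g data-elev="1450"><path d="M186 591l10-39 11-67 6-15 10-14 16-13 25-14 29-11 65-22 17-7 12-9 1-8-3-4-8-6-28-14-163-55-68-27-52-26-49-31"/></g><g data-elev="1475"><path d="M118 591l9-43 5-69 4-14 5-12 12-13 18-14 79-40 11-11 1-9-3-6-9-7-30-17-146-57-57-25"/></g><g data-elev="1500"><path d="M46 591l6-24 3-24 1-72 2-12 5-10 9-14 14-12 69-42 8-9 3-9-2-6-6-7-25-17-39-18-77-30"/></g><g data-elev="1525"><path d="M17 408l49-30 10-10 3-9-4-11-11-10-20-12-27-13"/></g>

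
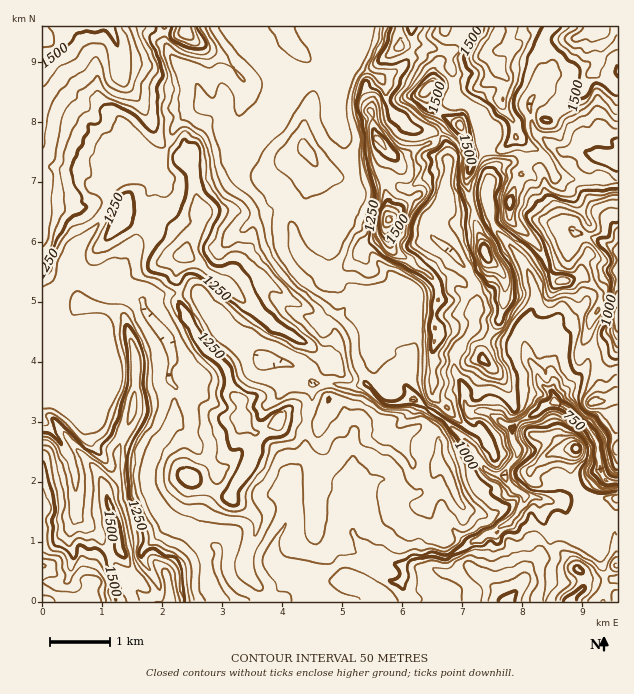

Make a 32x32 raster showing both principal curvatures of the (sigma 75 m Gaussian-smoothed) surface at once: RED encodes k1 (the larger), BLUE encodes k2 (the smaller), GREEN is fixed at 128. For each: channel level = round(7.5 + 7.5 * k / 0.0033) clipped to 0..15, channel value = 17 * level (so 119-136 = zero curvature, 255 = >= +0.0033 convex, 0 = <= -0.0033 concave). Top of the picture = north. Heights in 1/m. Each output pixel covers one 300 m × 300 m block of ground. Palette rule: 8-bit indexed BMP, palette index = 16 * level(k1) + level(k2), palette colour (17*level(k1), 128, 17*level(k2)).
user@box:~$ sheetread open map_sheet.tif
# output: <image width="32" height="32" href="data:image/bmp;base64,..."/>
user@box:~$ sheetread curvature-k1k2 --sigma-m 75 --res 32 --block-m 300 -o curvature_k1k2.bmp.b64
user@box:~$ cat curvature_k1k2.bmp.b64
<image width="32" height="32" href="data:image/bmp;base64,Qk02CAAAAAAAADYEAAAoAAAAIAAAACAAAAABAAgAAAAAAAAEAAATCwAAEwsAAAABAAAAAAAAAIAAABGAAAAigAAAM4AAAESAAABVgAAAZoAAAHeAAACIgAAAmYAAAKqAAAC7gAAAzIAAAN2AAADugAAA/4AAAACAEQARgBEAIoARADOAEQBEgBEAVYARAGaAEQB3gBEAiIARAJmAEQCqgBEAu4ARAMyAEQDdgBEA7oARAP+AEQAAgCIAEYAiACKAIgAzgCIARIAiAFWAIgBmgCIAd4AiAIiAIgCZgCIAqoAiALuAIgDMgCIA3YAiAO6AIgD/gCIAAIAzABGAMwAigDMAM4AzAESAMwBVgDMAZoAzAHeAMwCIgDMAmYAzAKqAMwC7gDMAzIAzAN2AMwDugDMA/4AzAACARAARgEQAIoBEADOARABEgEQAVYBEAGaARAB3gEQAiIBEAJmARACqgEQAu4BEAMyARADdgEQA7oBEAP+ARAAAgFUAEYBVACKAVQAzgFUARIBVAFWAVQBmgFUAd4BVAIiAVQCZgFUAqoBVALuAVQDMgFUA3YBVAO6AVQD/gFUAAIBmABGAZgAigGYAM4BmAESAZgBVgGYAZoBmAHeAZgCIgGYAmYBmAKqAZgC7gGYAzIBmAN2AZgDugGYA/4BmAACAdwARgHcAIoB3ADOAdwBEgHcAVYB3AGaAdwB3gHcAiIB3AJmAdwCqgHcAu4B3AMyAdwDdgHcA7oB3AP+AdwAAgIgAEYCIACKAiAAzgIgARICIAFWAiABmgIgAd4CIAIiAiACZgIgAqoCIALuAiADMgIgA3YCIAO6AiAD/gIgAAICZABGAmQAigJkAM4CZAESAmQBVgJkAZoCZAHeAmQCIgJkAmYCZAKqAmQC7gJkAzICZAN2AmQDugJkA/4CZAACAqgARgKoAIoCqADOAqgBEgKoAVYCqAGaAqgB3gKoAiICqAJmAqgCqgKoAu4CqAMyAqgDdgKoA7oCqAP+AqgAAgLsAEYC7ACKAuwAzgLsARIC7AFWAuwBmgLsAd4C7AIiAuwCZgLsAqoC7ALuAuwDMgLsA3YC7AO6AuwD/gLsAAIDMABGAzAAigMwAM4DMAESAzABVgMwAZoDMAHeAzACIgMwAmYDMAKqAzAC7gMwAzIDMAN2AzADugMwA/4DMAACA3QARgN0AIoDdADOA3QBEgN0AVYDdAGaA3QB3gN0AiIDdAJmA3QCqgN0Au4DdAMyA3QDdgN0A7oDdAP+A3QAAgO4AEYDuACKA7gAzgO4ARIDuAFWA7gBmgO4Ad4DuAIiA7gCZgO4AqoDuALuA7gDMgO4A3YDuAO6A7gD/gO4AAID/ABGA/wAigP8AM4D/AESA/wBVgP8AZoD/AHeA/wCIgP8AmYD/AKqA/wC7gP8AzID/AN2A/wDugP8A/4D/AKalp6eFlpTYhIeFlqaXhoeHh6eXhYeHdoaox4WT56W0p5K5t4PExciFhYa4hoZ2hZenhYWFqLenx4eopnPW18K4k6ek54DIppWFhsd1h4eYhoWGlYOSkLaXlpenpNaD1aRzlpTXlXSFhXZ1t4WGmJiHhoeIp6fJkICTppeFhXa2pnN0t7iGdIWGhoWlqISXmIeGh4iHl4XJx6GSppeWd6bJg4Xol3SDloaWyaWGhZeXd4eHh5eXldeVx6ChhJa397eDheincpWpuaTHlnV1h5d3d4d2lobHhaaisdeWtsSQuIHns8ZzhbmohIXYhnWGl4d2h3anlsiWkMDU94XUgPLHwrSk53SEpoSGl7aVdYWnd4aGl5eWx4HE2XCz1vzA9qPGY3X3loSGhoeXt8a4lKiHhai3t8eiweijwPjHxXD1tYOGdMfIlXWGp6a3gumUt5em5raloPSikZDkcMOQxuWGiId0pueFhoaFyLilhKW2xrWBlHD3tYKmtre2cMT514eHd3aE9nSHdnXWZYWHhZS0k5aHg/eVgqf3lpKUlrWWh4d3dpX4hIWF97Z1dnSFt7iCl4d05pLF+pWElZW3pqSHh3eF1saEdPelhIWEtviUt4OXh4TmtpDVk3SXh5XWpHaXd3XnhHSl93OElejGhHSUlpiHhOamlJP4cod2dPeChpeopqaEheeEc6bXlpS2g5WGhod1xceEY/elkpSU1MGWlYZ2hoV1xWKm2IemtoKXl4aGhWLUpqWC9aWA+ebF0bZ0loZ2pri3xdWnl6aCl6emp6WC5veFgOf3kJP0tMeRt3Olt3WFl7m3Y5anc4andoXIofezhHOC+4Nw95Vz6JG3dYPGp4WGhseGc6WEl5d3dYXF94R0laX1kPbGdHPDlKemp5LIlpeGuLinpnWXhod2dKb7pXKFxbHk1XNklLWEl4eXk8iWh3bHl4aEhoaYh4d0g+TVxnD1gNb2hZXIhIWYdoaFhZaGddZ2dYaHh4eYl4LGpbWlkPhhguel2LfG6Jd2h3aHdnW4yIV1h5eYmKeGgdfYt4RQ9sOSo6W2hoV0l4eHdoeGtba5lIZ3hoe4hnZx+cWk5oD1lMbos4KFhoeXh4aXdZa3k5WFh4d3dbd2dYL1YnGB5fhzhOayyGWFpZeHl4OFx4d2doeHl4d2l4eExvmgpfejoXP4c5S3x4S2h4eGlcmXh5aGh3aohneHh4XFxILX+6Olx9aGhIeWxdeHh4aVyZi4gnSFp5eGh4eHh5PSgoPWkZWlyJaFdnW3lpeHdoXIqIOBttaWdoeHh4eHhaX4o5SSpemmp3SFlqaGl5eWp7eFodj3dHWHh5h3d4d3c+aSpsiCpceXlZTGuKY="/>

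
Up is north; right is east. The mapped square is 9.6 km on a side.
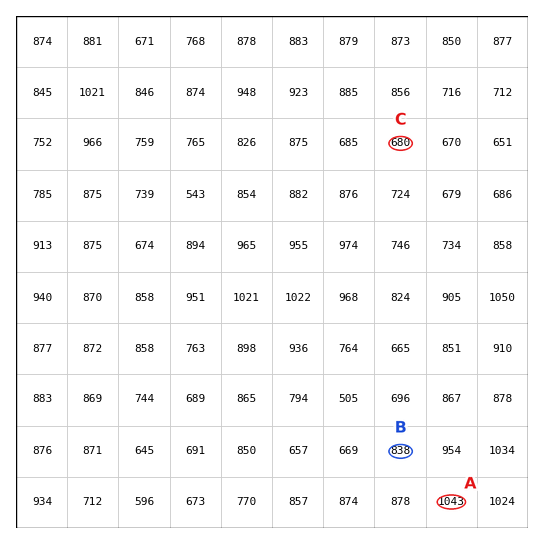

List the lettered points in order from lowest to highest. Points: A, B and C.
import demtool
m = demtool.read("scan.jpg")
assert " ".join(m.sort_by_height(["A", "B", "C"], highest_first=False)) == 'C B A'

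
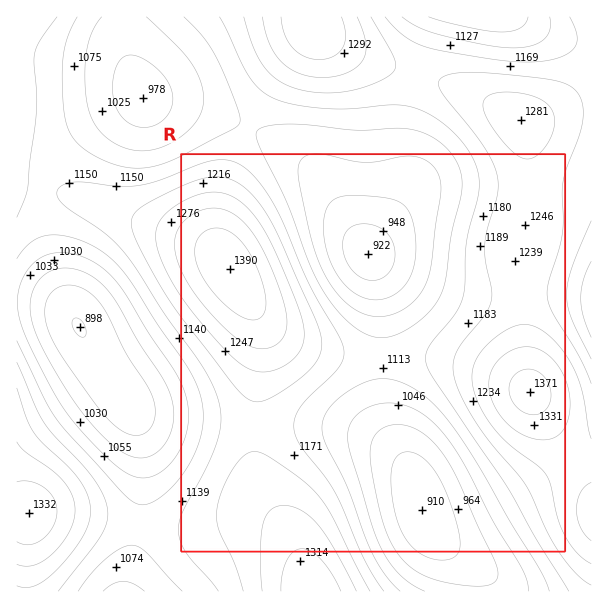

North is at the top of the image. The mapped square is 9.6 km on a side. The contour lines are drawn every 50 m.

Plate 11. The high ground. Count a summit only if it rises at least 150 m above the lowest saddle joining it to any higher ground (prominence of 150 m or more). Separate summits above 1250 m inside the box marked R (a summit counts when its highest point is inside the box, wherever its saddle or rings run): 2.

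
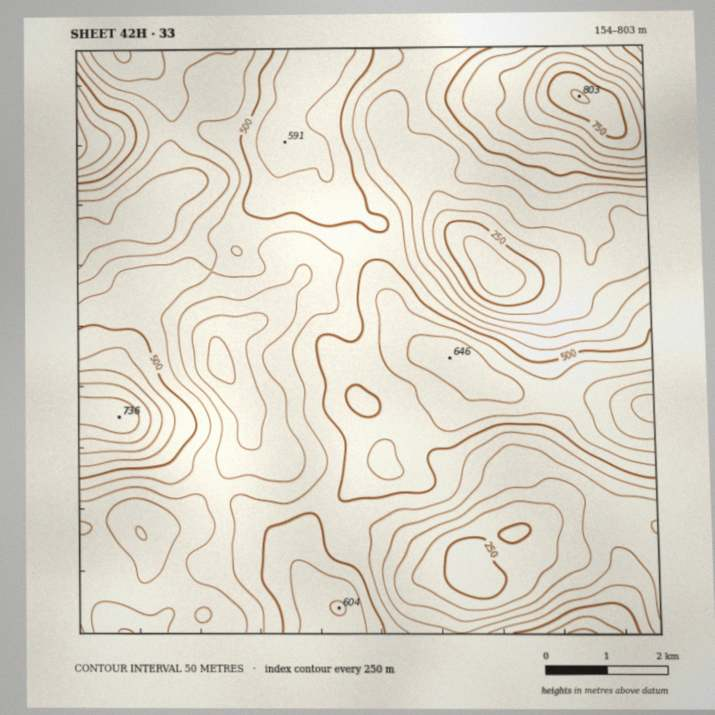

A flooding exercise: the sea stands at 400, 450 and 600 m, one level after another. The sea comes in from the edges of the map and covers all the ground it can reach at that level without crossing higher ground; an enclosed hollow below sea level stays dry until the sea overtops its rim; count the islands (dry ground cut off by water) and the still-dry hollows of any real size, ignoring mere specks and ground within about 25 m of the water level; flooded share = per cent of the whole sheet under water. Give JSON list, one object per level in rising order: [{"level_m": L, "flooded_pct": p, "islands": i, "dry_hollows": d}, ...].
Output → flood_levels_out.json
[{"level_m": 400, "flooded_pct": 30, "islands": 0, "dry_hollows": 1}, {"level_m": 450, "flooded_pct": 51, "islands": 0, "dry_hollows": 0}, {"level_m": 600, "flooded_pct": 91, "islands": 1, "dry_hollows": 0}]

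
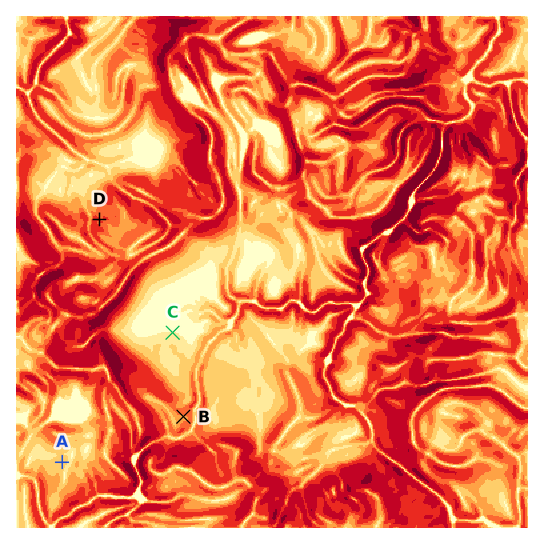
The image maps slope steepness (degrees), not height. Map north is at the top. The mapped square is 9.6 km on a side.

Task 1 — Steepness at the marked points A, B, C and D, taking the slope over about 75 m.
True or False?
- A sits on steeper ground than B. False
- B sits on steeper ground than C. True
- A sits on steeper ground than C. True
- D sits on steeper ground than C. True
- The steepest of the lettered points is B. False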